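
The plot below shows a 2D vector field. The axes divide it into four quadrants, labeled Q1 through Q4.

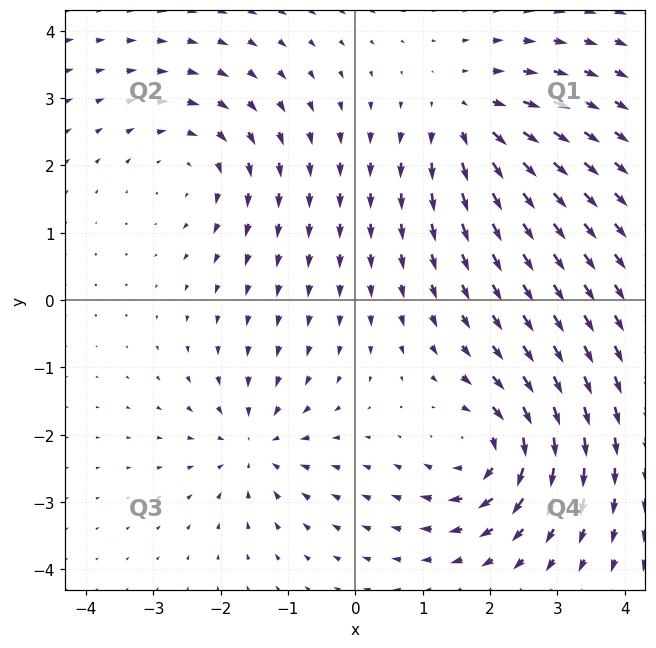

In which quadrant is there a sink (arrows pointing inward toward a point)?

Q3

The sink sits at approximately (-1.5, -2.2), which lies in quadrant Q3. The divergence there is about -5, negative as expected for a sink.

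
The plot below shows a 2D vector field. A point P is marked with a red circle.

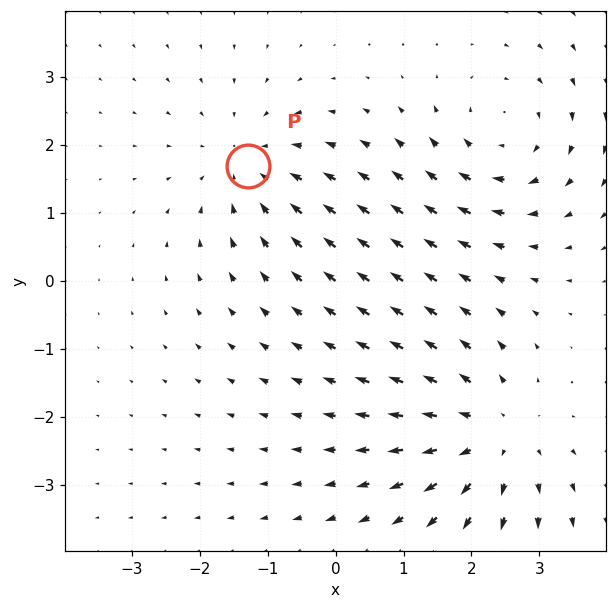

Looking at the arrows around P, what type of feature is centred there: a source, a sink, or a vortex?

At P (-1.3, 1.7) the arrows converge inward. Divergence about -3, curl ≈0 — negative divergence with near-zero curl is a sink.

sink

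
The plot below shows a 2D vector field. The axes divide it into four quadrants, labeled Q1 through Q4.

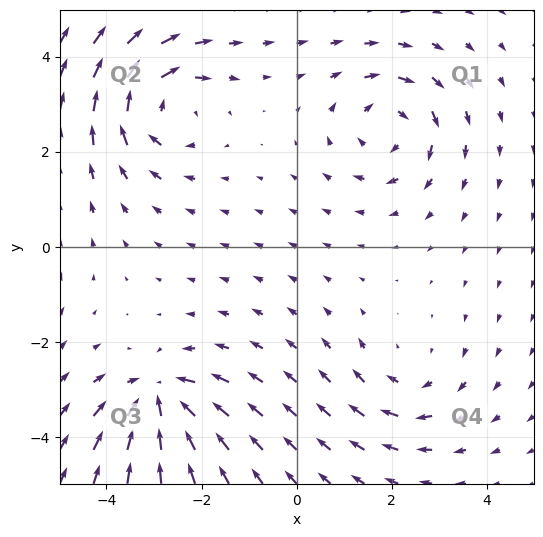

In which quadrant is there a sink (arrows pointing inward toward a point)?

The sink sits at approximately (-2.9, -3.2), which lies in quadrant Q3. The divergence there is about -6, negative as expected for a sink.

Q3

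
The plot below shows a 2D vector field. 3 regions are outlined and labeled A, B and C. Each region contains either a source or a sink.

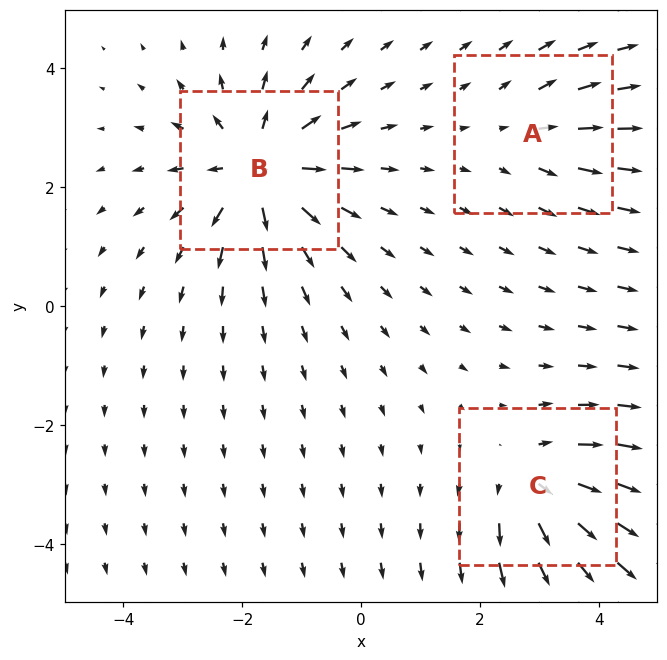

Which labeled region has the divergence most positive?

Divergence at each region's feature centre — A: about +2, B: about +5, C: about +4. Region B is most positive.

B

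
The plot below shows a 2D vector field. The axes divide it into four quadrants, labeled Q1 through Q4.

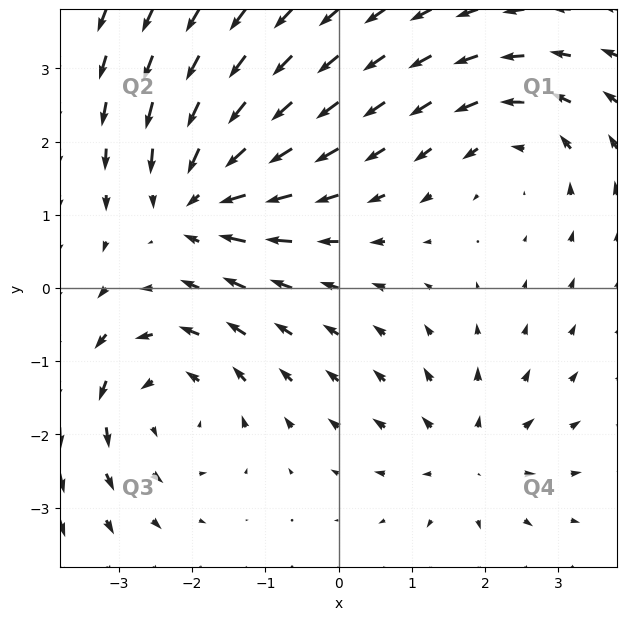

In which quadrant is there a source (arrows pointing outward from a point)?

The source sits at approximately (1.8, -2.3), which lies in quadrant Q4. The divergence there is about +3, positive as expected for a source.

Q4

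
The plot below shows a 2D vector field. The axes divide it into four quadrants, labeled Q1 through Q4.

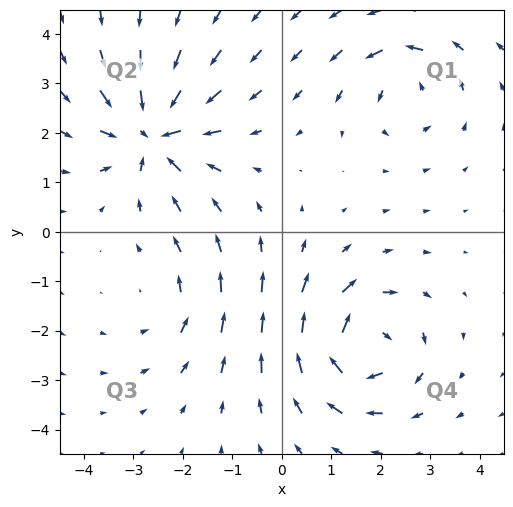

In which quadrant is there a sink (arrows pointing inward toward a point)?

The sink sits at approximately (-2.6, 2.0), which lies in quadrant Q2. The divergence there is about -6, negative as expected for a sink.

Q2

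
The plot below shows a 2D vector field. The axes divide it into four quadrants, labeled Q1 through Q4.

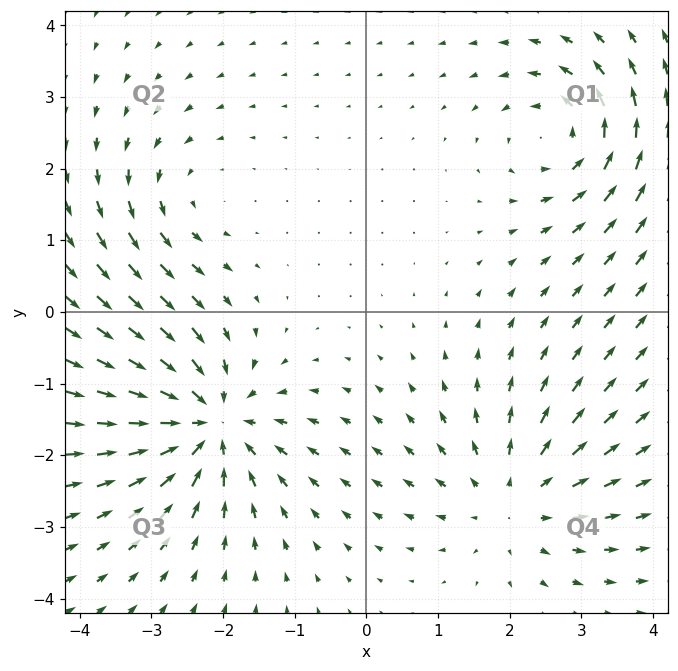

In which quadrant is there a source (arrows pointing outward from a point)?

The source sits at approximately (2.0, -2.6), which lies in quadrant Q4. The divergence there is about +4, positive as expected for a source.

Q4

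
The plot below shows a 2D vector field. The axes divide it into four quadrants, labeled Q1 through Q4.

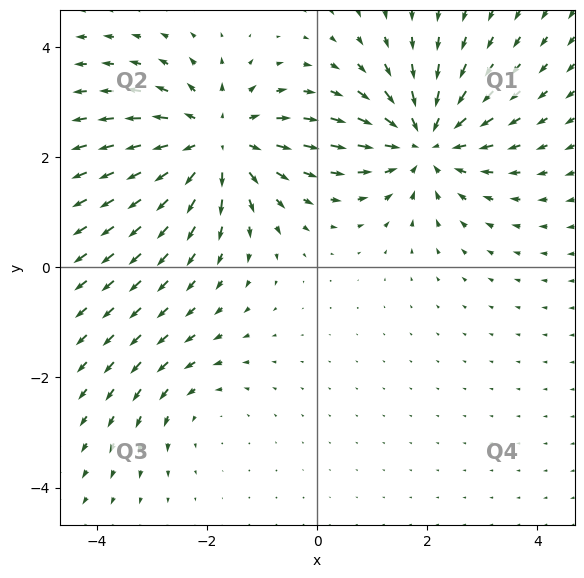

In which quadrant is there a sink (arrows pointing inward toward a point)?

Q1

The sink sits at approximately (1.9, 2.3), which lies in quadrant Q1. The divergence there is about -5, negative as expected for a sink.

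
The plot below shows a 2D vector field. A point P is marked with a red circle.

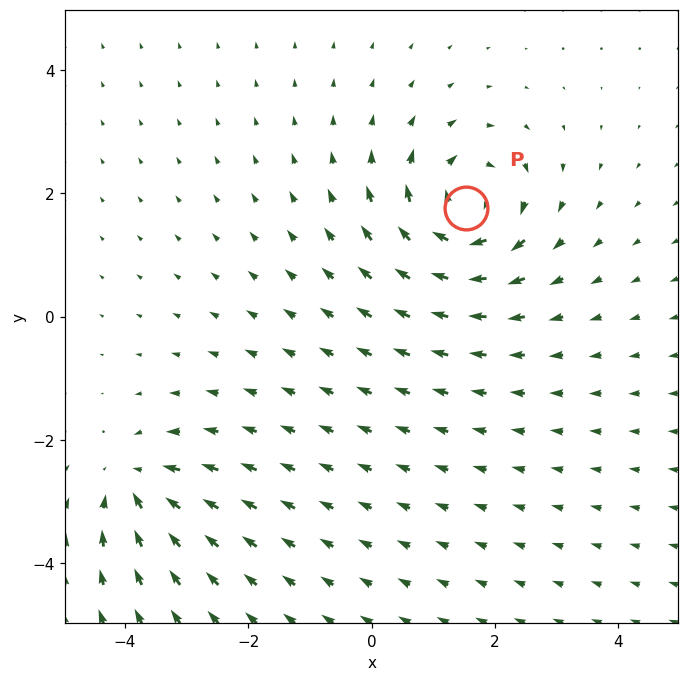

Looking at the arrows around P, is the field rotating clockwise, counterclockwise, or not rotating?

clockwise

Near P at (1.5, 1.8) the arrows circulate clockwise. The curl (z-component) there is about -6; negative curl means clockwise rotation.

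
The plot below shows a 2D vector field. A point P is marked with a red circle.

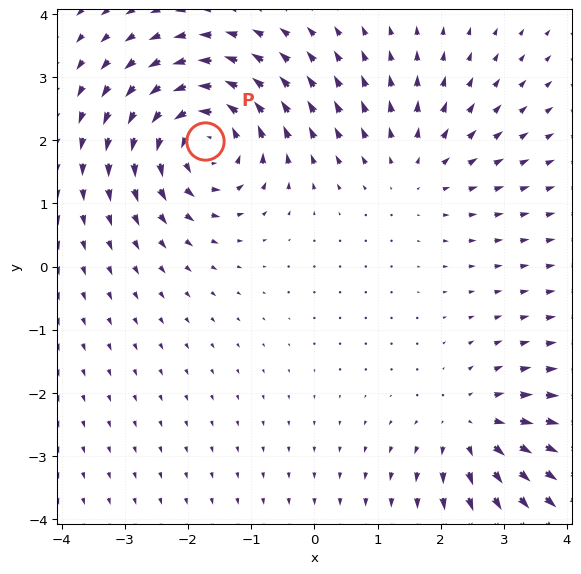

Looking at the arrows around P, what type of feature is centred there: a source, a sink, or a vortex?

vortex

At P (-1.7, 2.0) the arrows circulate counterclockwise. Divergence ≈0, curl about +7 — near-zero divergence with nonzero curl is a vortex.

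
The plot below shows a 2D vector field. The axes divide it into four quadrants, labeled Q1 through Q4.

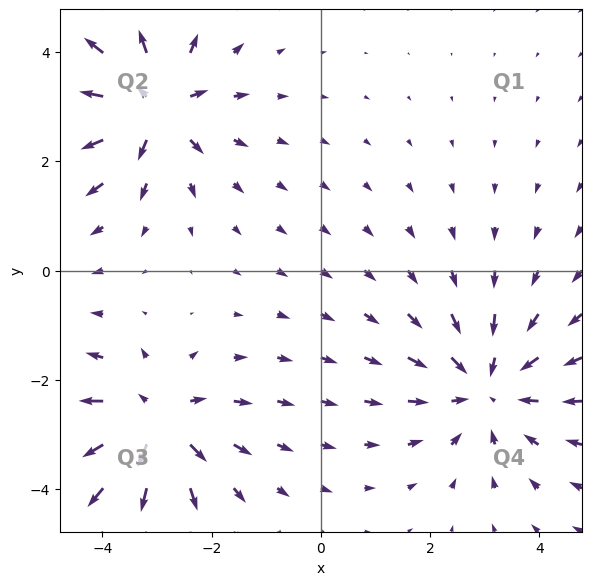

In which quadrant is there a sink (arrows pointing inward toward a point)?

The sink sits at approximately (3.0, -2.1), which lies in quadrant Q4. The divergence there is about -3, negative as expected for a sink.

Q4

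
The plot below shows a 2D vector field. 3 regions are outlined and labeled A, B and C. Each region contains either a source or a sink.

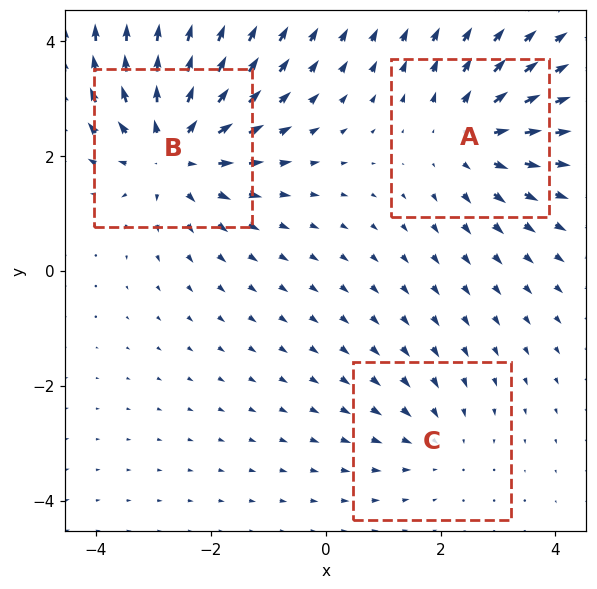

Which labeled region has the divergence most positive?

Divergence at each region's feature centre — A: about +3, B: about +4, C: about -2. Region B is most positive.

B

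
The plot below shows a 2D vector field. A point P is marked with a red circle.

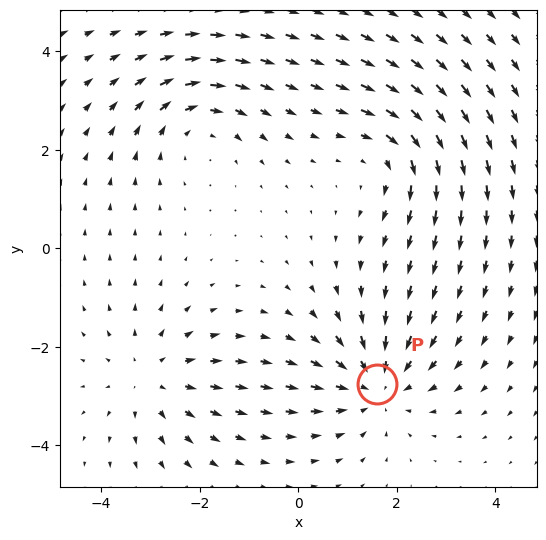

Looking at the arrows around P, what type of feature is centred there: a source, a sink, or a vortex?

At P (1.6, -2.8) the arrows converge inward. Divergence about -3, curl ≈0 — negative divergence with near-zero curl is a sink.

sink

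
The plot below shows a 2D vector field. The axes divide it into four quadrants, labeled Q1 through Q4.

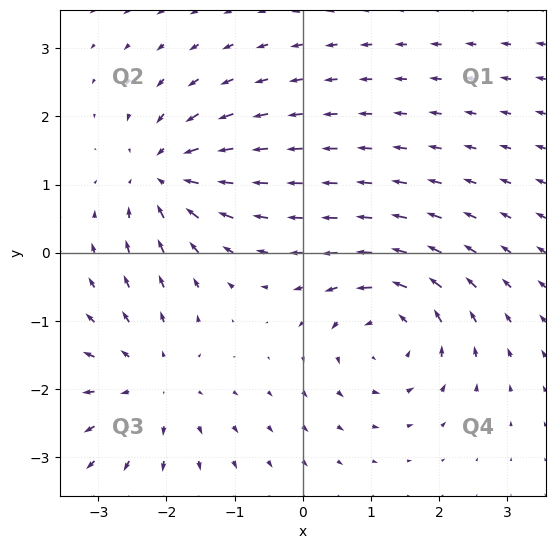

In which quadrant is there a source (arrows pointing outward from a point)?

The source sits at approximately (-2.2, -1.9), which lies in quadrant Q3. The divergence there is about +4, positive as expected for a source.

Q3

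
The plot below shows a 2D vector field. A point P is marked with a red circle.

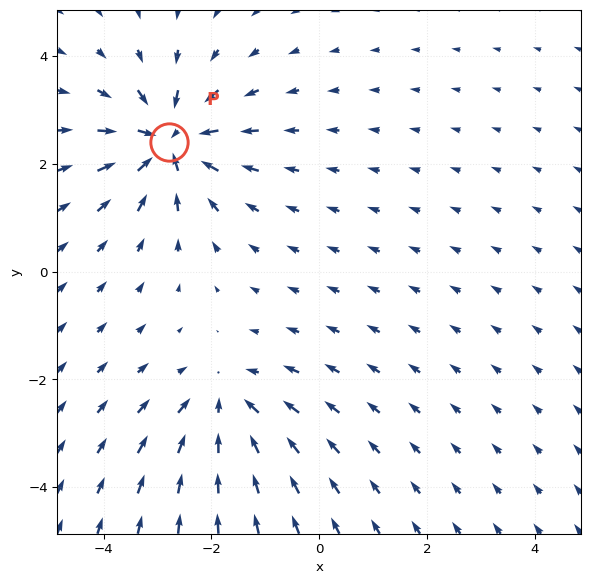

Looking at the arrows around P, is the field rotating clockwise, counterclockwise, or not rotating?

Near P at (-2.8, 2.4) the arrows show no circulation. The curl there is ≈0.

not rotating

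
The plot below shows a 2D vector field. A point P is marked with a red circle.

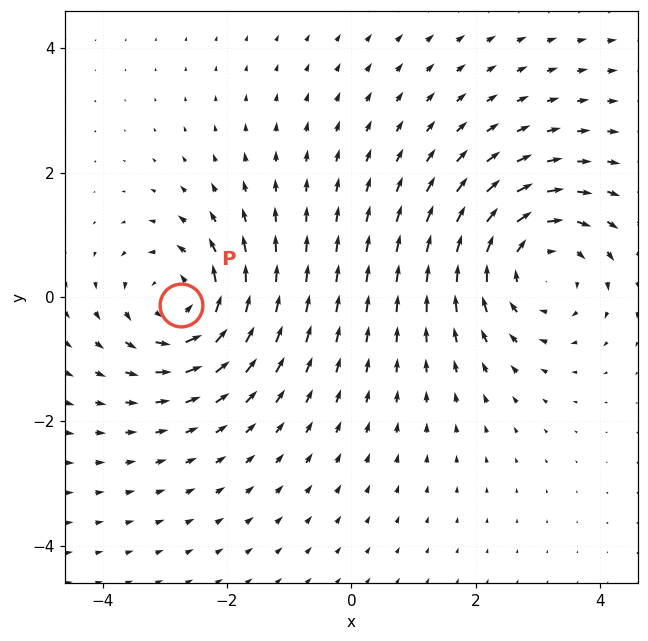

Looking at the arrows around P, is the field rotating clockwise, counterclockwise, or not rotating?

Near P at (-2.7, -0.1) the arrows circulate counterclockwise. The curl (z-component) there is about +4; positive curl means counterclockwise rotation.

counterclockwise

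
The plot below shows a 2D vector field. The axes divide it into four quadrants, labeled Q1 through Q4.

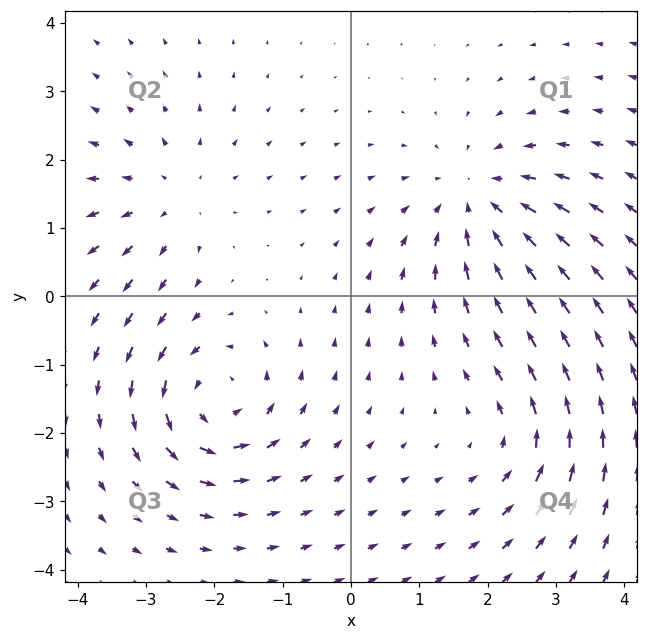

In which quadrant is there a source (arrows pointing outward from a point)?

The source sits at approximately (-2.6, 1.5), which lies in quadrant Q2. The divergence there is about +3, positive as expected for a source.

Q2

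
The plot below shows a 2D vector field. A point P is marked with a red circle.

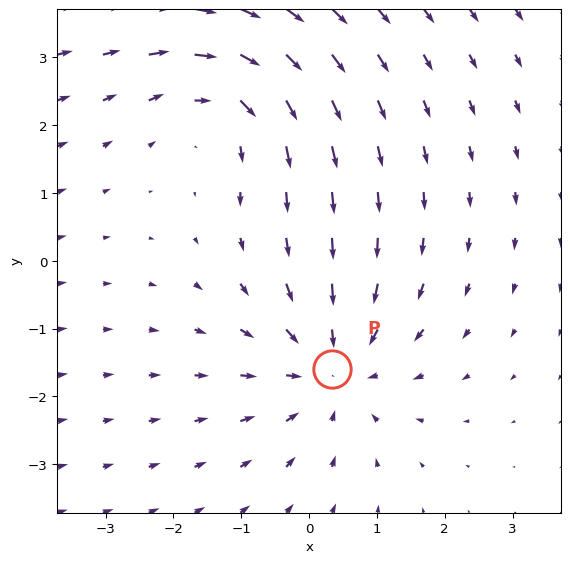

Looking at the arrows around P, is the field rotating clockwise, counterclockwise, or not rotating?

not rotating

Near P at (0.3, -1.6) the arrows show no circulation. The curl there is ≈0.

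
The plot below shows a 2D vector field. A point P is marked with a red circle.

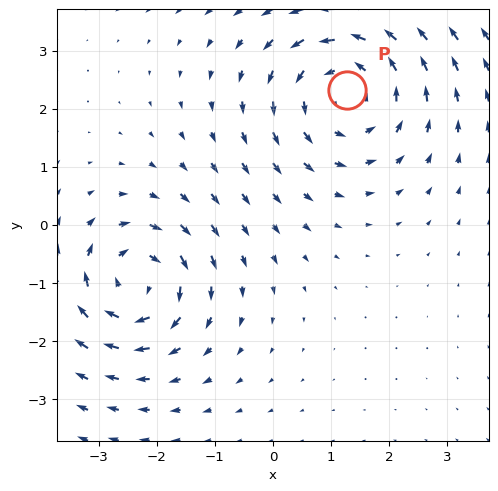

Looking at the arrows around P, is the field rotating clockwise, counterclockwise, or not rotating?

Near P at (1.3, 2.3) the arrows circulate counterclockwise. The curl (z-component) there is about +4; positive curl means counterclockwise rotation.

counterclockwise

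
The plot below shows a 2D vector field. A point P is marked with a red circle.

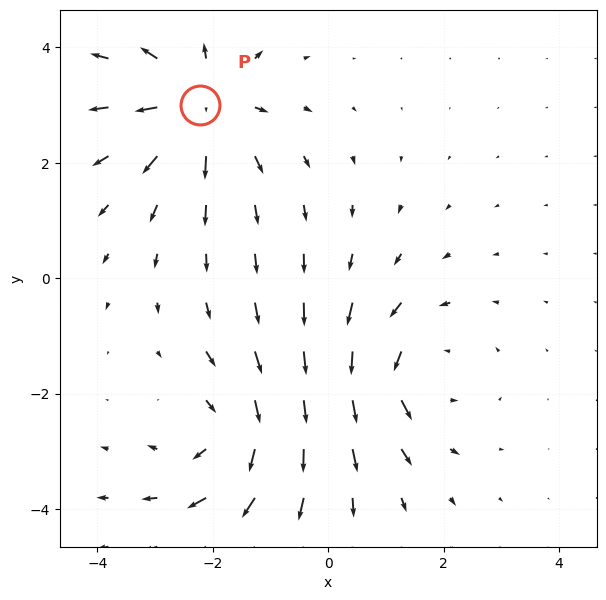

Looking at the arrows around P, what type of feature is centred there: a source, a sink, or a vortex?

At P (-2.2, 3.0) the arrows spread outward. Divergence about +4, curl ≈0 — positive divergence with near-zero curl is a source.

source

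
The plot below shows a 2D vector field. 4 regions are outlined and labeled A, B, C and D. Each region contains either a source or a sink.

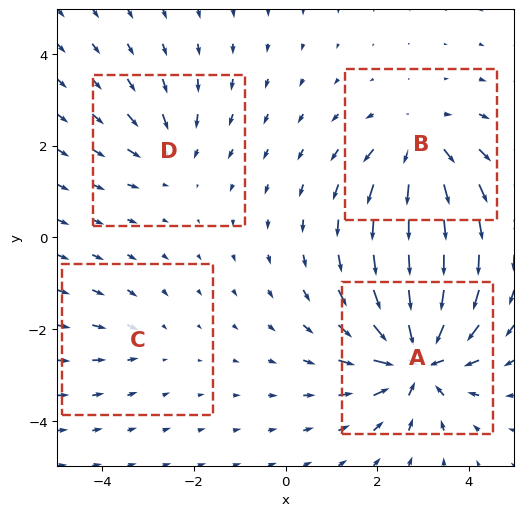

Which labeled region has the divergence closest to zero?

C

Divergence at each region's feature centre — A: about -8, B: about +5, C: about -2, D: about -3. Region C is closest to zero.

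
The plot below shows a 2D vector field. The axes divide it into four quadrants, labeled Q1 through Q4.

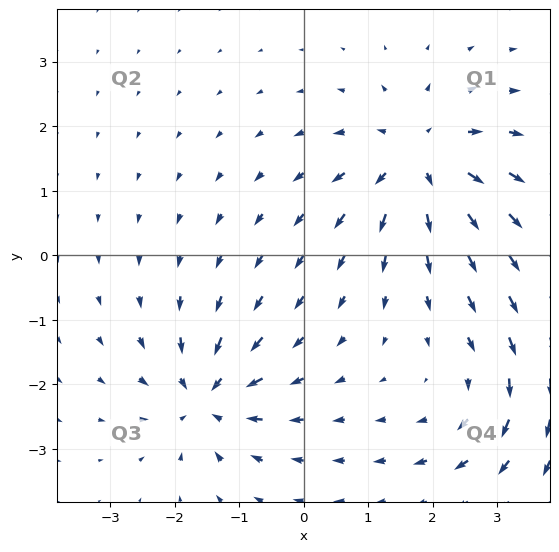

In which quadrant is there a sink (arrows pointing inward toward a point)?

Q3

The sink sits at approximately (-1.5, -2.2), which lies in quadrant Q3. The divergence there is about -6, negative as expected for a sink.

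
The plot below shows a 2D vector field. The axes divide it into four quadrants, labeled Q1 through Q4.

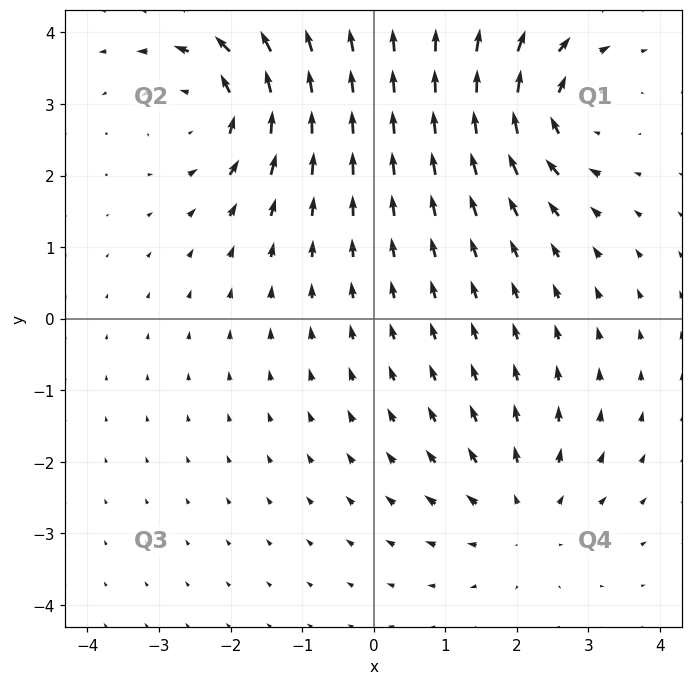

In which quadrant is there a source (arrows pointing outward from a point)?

Q4

The source sits at approximately (2.1, -2.7), which lies in quadrant Q4. The divergence there is about +3, positive as expected for a source.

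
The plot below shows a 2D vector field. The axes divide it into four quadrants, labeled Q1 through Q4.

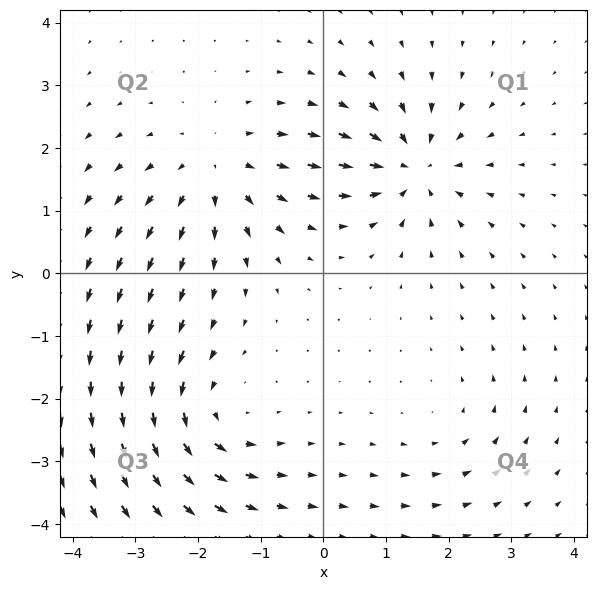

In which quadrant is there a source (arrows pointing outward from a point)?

The source sits at approximately (-1.7, 1.7), which lies in quadrant Q2. The divergence there is about +4, positive as expected for a source.

Q2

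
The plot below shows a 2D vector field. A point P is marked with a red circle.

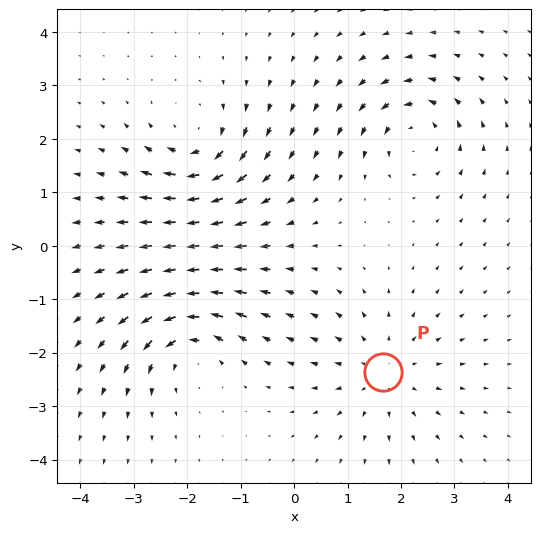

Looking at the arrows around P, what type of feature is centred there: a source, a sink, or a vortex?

At P (1.7, -2.4) the arrows spread outward. Divergence about +4, curl ≈0 — positive divergence with near-zero curl is a source.

source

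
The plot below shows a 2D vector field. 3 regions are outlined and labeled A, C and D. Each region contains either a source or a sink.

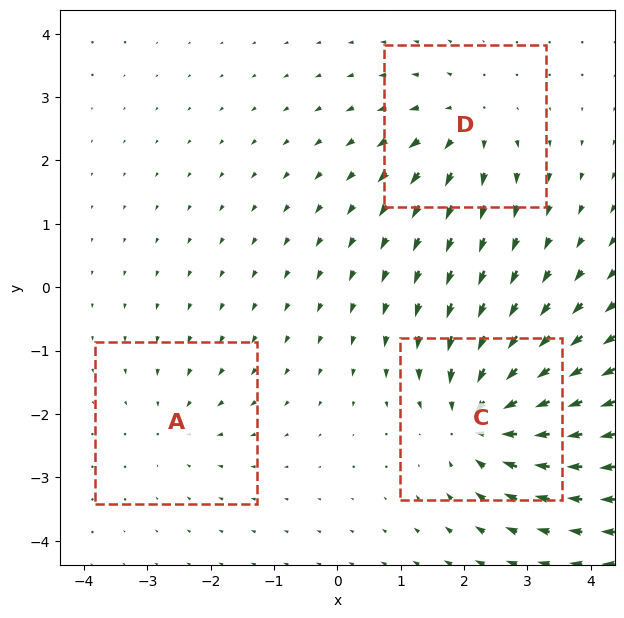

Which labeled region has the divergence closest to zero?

A

Divergence at each region's feature centre — A: about -2, C: about -6, D: about +4. Region A is closest to zero.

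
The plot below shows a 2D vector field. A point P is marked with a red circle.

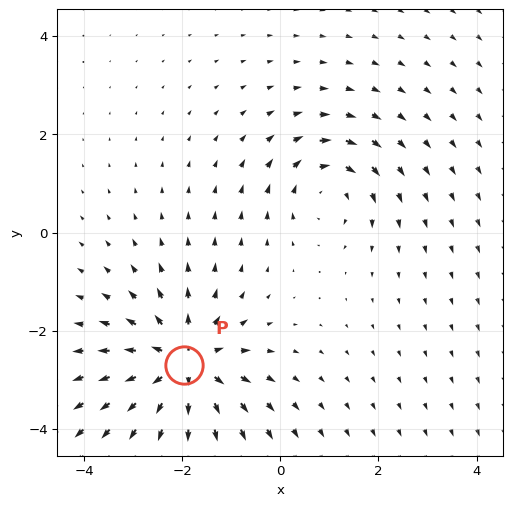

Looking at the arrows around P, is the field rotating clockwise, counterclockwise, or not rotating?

Near P at (-2.0, -2.7) the arrows show no circulation. The curl there is ≈0.

not rotating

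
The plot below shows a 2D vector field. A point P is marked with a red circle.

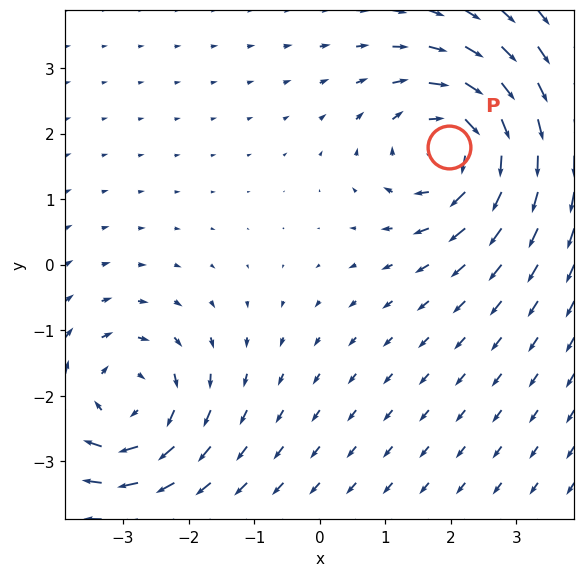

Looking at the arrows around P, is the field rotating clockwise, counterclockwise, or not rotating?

Near P at (2.0, 1.8) the arrows circulate clockwise. The curl (z-component) there is about -4; negative curl means clockwise rotation.

clockwise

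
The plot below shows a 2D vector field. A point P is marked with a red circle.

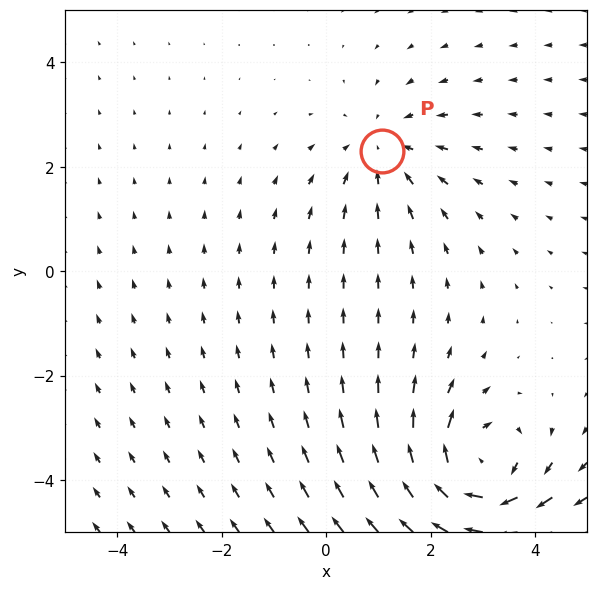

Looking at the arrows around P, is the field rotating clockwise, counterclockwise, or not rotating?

Near P at (1.1, 2.3) the arrows show no circulation. The curl there is ≈0.

not rotating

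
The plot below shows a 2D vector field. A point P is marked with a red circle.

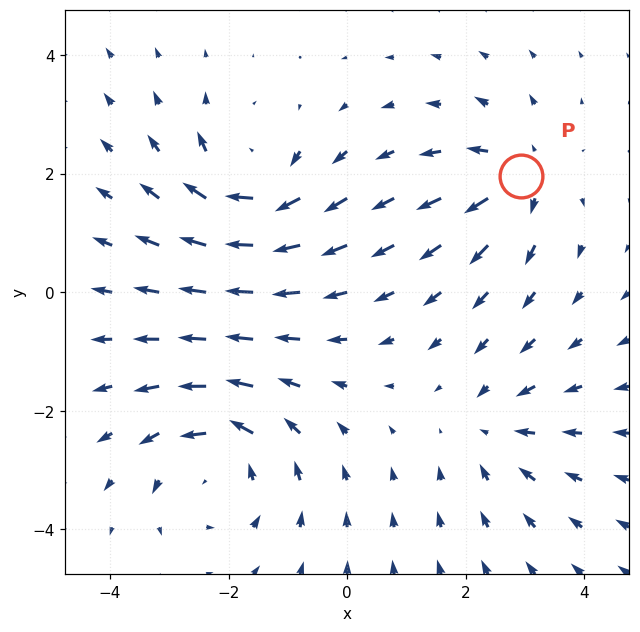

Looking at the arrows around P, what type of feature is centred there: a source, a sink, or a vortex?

At P (2.9, 2.0) the arrows spread outward. Divergence about +5, curl ≈0 — positive divergence with near-zero curl is a source.

source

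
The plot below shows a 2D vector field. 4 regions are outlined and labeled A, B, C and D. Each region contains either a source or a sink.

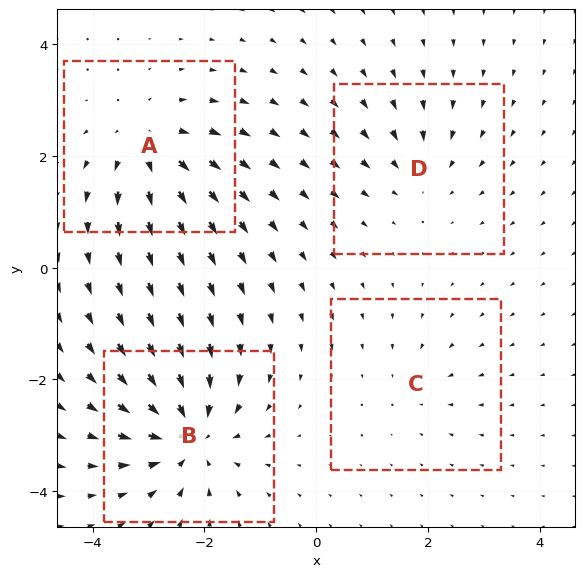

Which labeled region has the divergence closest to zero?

C

Divergence at each region's feature centre — A: about +5, B: about -7, C: about -2, D: about -3. Region C is closest to zero.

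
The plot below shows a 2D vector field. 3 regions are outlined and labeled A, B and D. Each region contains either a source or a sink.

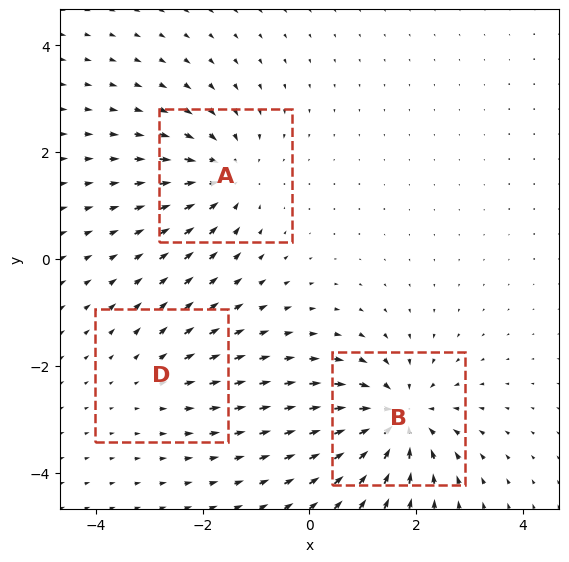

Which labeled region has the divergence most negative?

Divergence at each region's feature centre — A: about -4, B: about -5, D: about +2. Region B is most negative.

B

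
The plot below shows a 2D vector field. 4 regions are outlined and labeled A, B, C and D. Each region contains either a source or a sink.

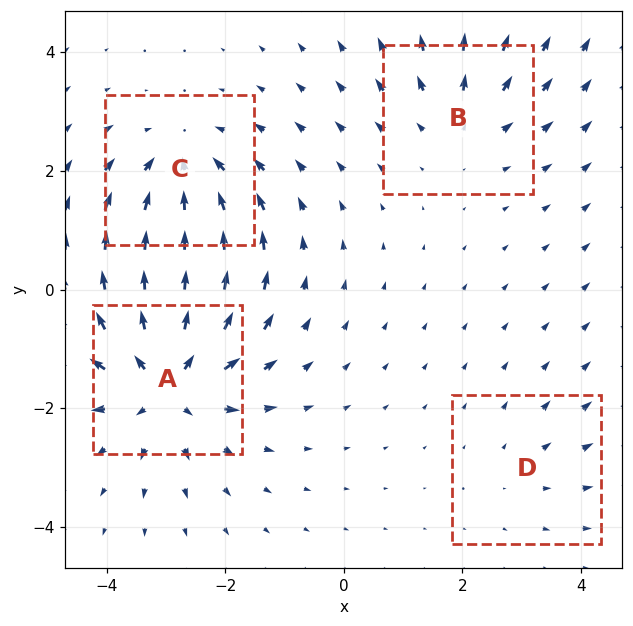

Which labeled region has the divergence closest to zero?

D

Divergence at each region's feature centre — A: about +6, B: about +3, C: about -4, D: about +2. Region D is closest to zero.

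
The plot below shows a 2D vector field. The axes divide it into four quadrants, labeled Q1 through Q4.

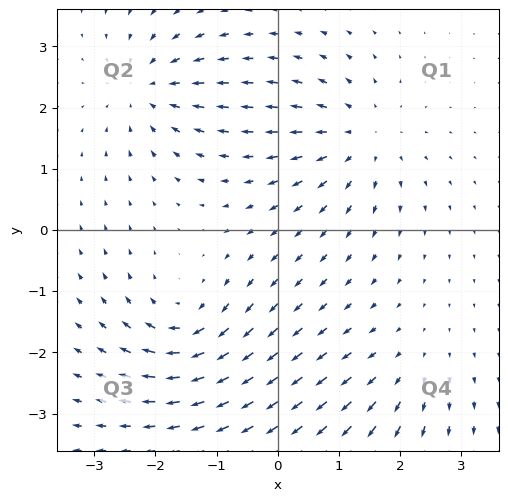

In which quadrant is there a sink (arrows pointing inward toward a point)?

Q2

The sink sits at approximately (-2.1, 2.3), which lies in quadrant Q2. The divergence there is about -5, negative as expected for a sink.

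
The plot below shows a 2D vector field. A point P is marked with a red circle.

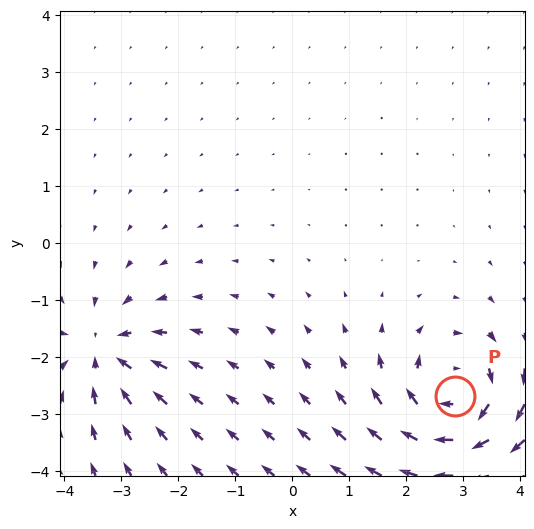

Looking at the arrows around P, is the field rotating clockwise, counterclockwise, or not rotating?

Near P at (2.9, -2.7) the arrows circulate clockwise. The curl (z-component) there is about -6; negative curl means clockwise rotation.

clockwise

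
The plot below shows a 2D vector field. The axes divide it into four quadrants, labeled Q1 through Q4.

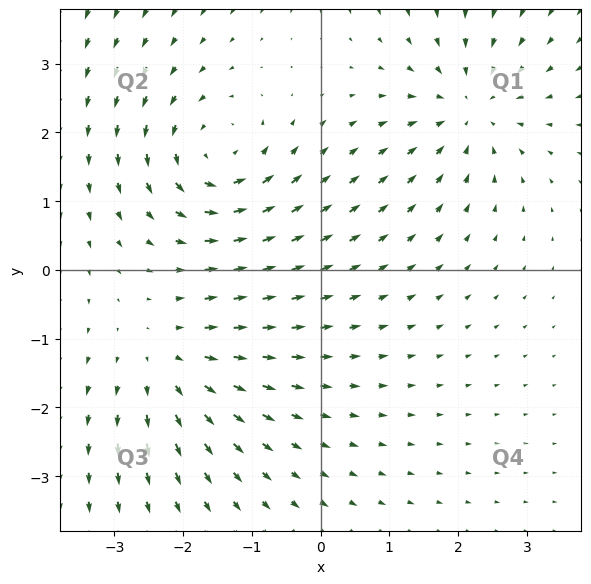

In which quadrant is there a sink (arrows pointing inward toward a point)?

Q1

The sink sits at approximately (2.2, 2.3), which lies in quadrant Q1. The divergence there is about -4, negative as expected for a sink.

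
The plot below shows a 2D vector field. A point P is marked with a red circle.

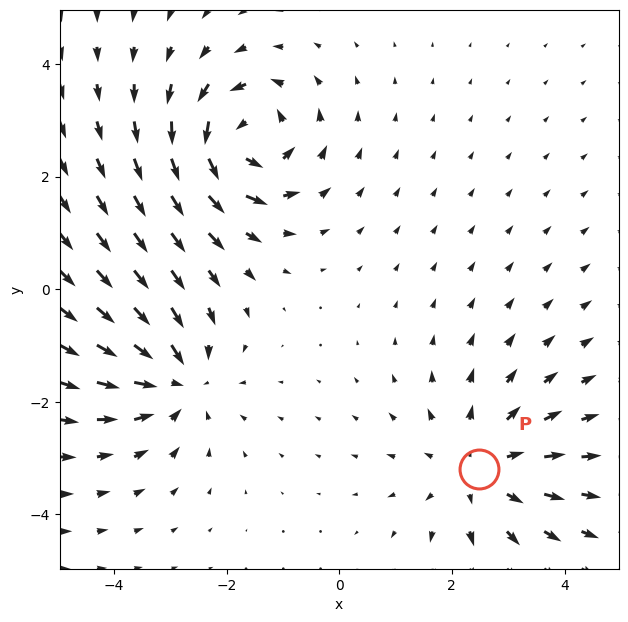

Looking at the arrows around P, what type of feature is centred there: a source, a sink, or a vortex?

source

At P (2.5, -3.2) the arrows spread outward. Divergence about +4, curl ≈0 — positive divergence with near-zero curl is a source.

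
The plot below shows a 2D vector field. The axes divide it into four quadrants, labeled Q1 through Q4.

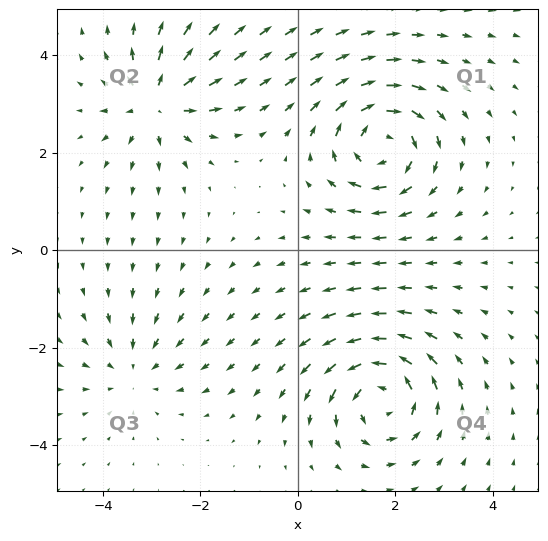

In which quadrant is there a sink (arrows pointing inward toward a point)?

Q3

The sink sits at approximately (-3.4, -2.5), which lies in quadrant Q3. The divergence there is about -3, negative as expected for a sink.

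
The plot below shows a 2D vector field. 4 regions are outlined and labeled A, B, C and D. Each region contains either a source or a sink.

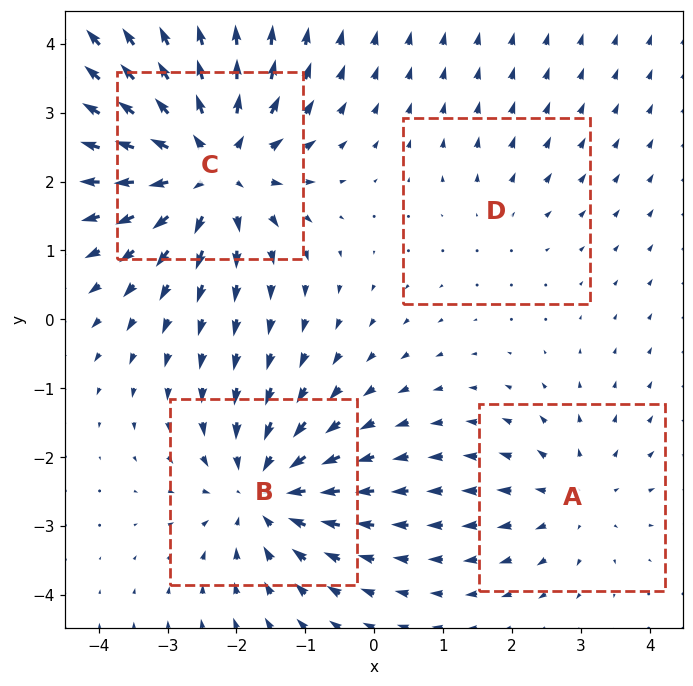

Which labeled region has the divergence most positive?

Divergence at each region's feature centre — A: about +3, B: about -5, C: about +7, D: about +2. Region C is most positive.

C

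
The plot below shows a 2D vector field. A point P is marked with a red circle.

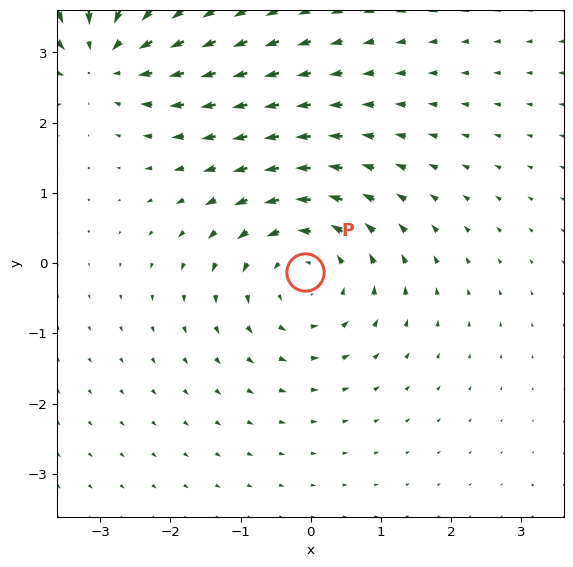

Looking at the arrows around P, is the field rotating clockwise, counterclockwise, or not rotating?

Near P at (-0.1, -0.1) the arrows circulate counterclockwise. The curl (z-component) there is about +3; positive curl means counterclockwise rotation.

counterclockwise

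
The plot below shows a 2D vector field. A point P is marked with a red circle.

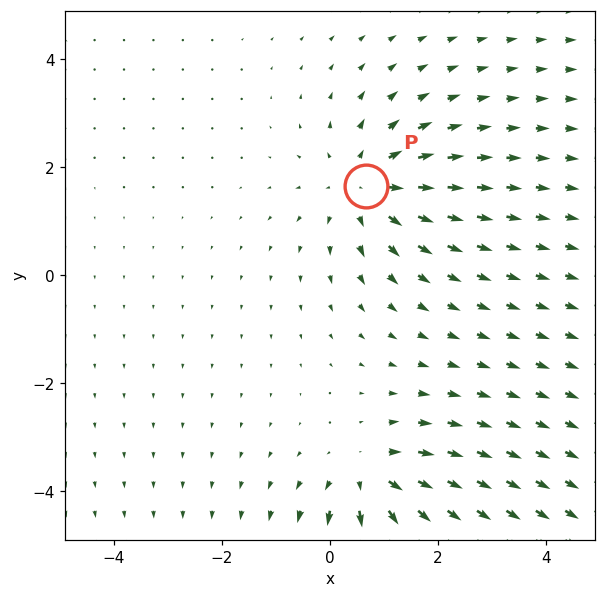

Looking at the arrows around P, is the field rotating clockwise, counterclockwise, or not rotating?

Near P at (0.7, 1.7) the arrows show no circulation. The curl there is ≈0.

not rotating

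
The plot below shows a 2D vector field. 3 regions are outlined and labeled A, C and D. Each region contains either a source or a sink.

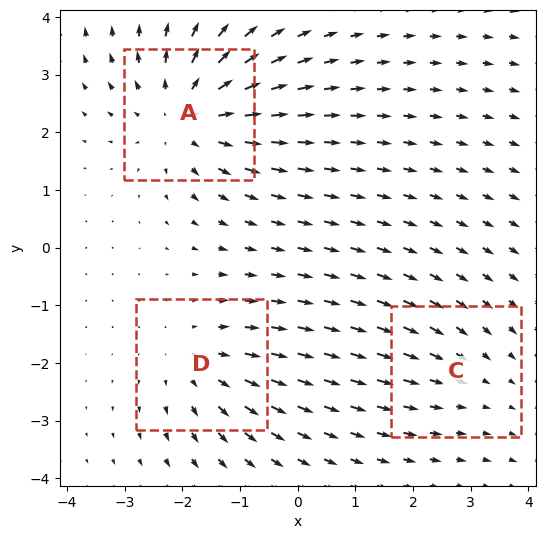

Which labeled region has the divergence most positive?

A

Divergence at each region's feature centre — A: about +4, C: about -2, D: about +3. Region A is most positive.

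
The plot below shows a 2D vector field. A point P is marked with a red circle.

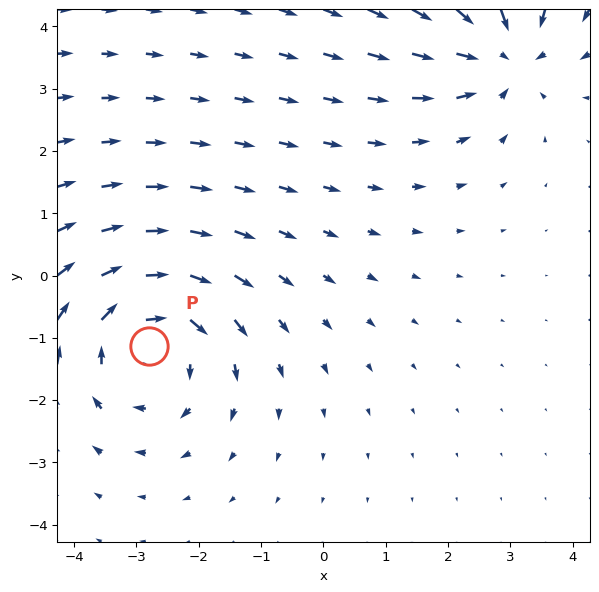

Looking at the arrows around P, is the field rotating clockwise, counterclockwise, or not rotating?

clockwise

Near P at (-2.8, -1.1) the arrows circulate clockwise. The curl (z-component) there is about -4; negative curl means clockwise rotation.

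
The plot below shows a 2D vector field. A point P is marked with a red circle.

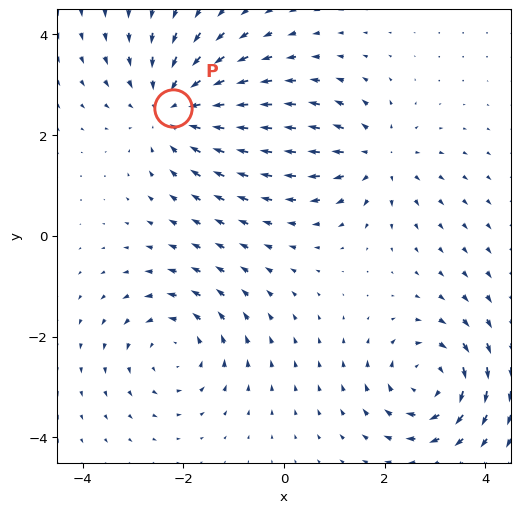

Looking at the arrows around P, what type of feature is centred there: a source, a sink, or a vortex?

At P (-2.2, 2.5) the arrows converge inward. Divergence about -4, curl ≈0 — negative divergence with near-zero curl is a sink.

sink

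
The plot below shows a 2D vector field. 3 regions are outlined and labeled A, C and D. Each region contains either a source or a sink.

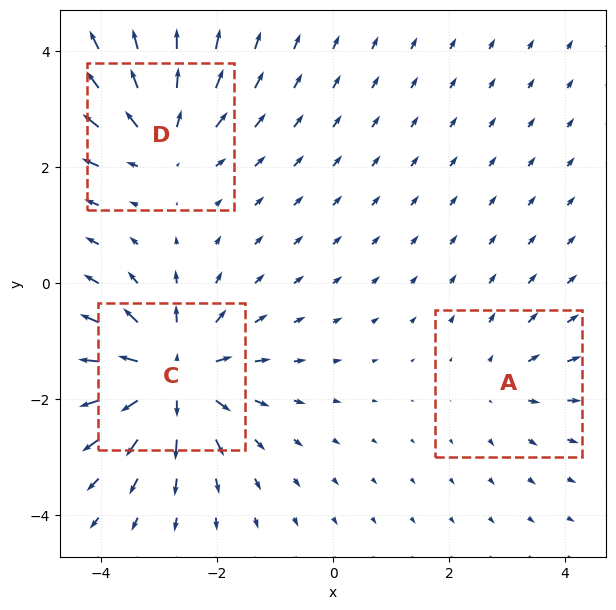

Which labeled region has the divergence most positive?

C

Divergence at each region's feature centre — A: about +2, C: about +6, D: about +4. Region C is most positive.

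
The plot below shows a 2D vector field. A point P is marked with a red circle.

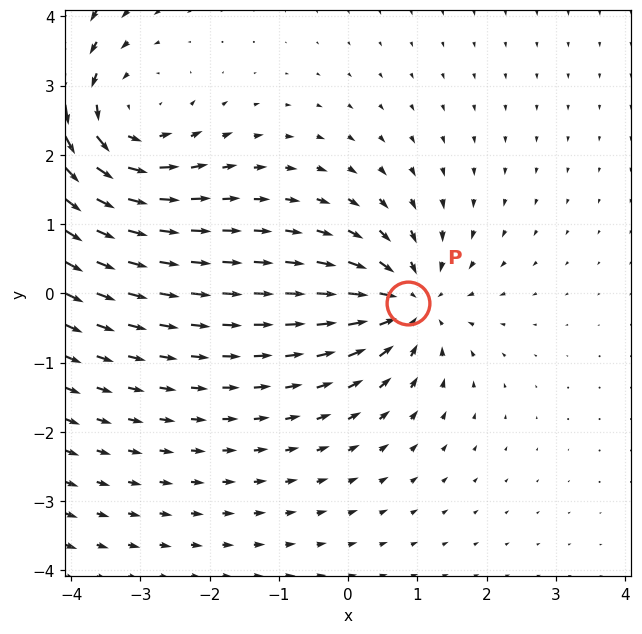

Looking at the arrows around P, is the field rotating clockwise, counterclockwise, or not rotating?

Near P at (0.9, -0.1) the arrows show no circulation. The curl there is ≈0.

not rotating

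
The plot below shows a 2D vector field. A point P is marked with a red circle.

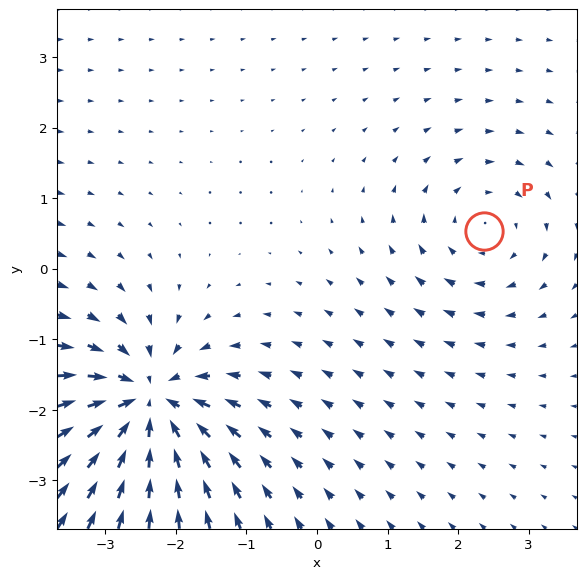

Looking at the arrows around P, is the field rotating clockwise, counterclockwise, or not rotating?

clockwise

Near P at (2.4, 0.5) the arrows circulate clockwise. The curl (z-component) there is about -3; negative curl means clockwise rotation.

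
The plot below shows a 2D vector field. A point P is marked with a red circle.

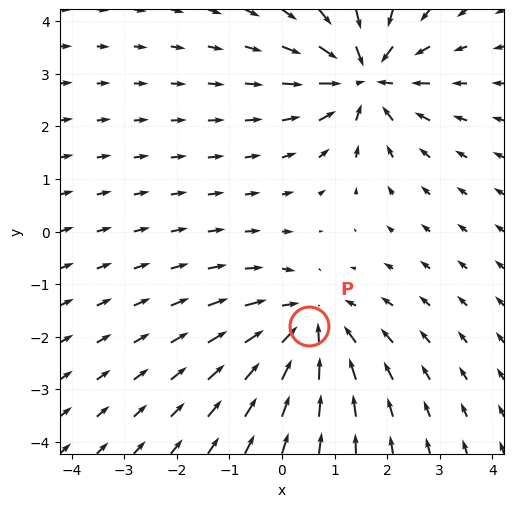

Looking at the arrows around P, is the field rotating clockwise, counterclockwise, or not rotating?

not rotating

Near P at (0.5, -1.8) the arrows show no circulation. The curl there is ≈0.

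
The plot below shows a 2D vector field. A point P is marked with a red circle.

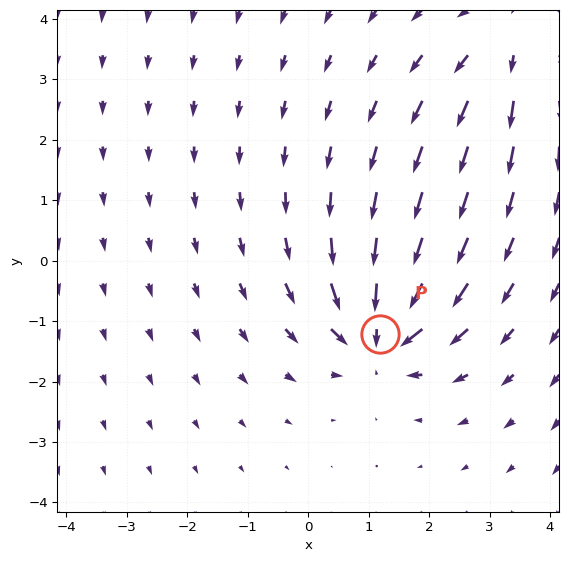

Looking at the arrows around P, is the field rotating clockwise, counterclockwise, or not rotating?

not rotating

Near P at (1.2, -1.2) the arrows show no circulation. The curl there is ≈0.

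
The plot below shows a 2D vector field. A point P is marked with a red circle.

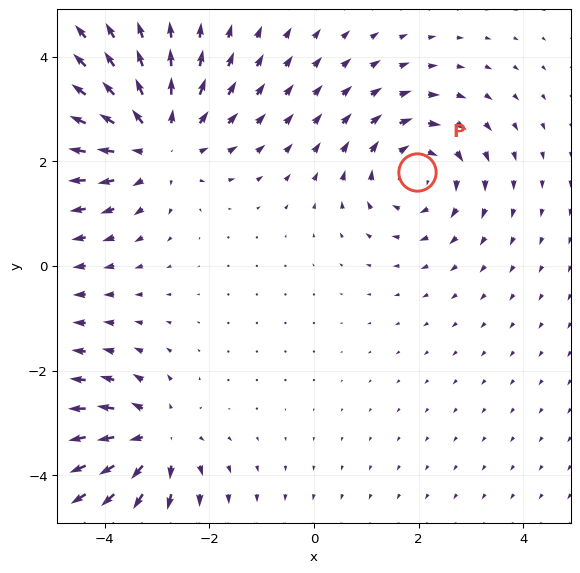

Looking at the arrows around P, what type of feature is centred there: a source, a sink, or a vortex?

vortex

At P (2.0, 1.8) the arrows circulate clockwise. Divergence ≈0, curl about -4 — near-zero divergence with nonzero curl is a vortex.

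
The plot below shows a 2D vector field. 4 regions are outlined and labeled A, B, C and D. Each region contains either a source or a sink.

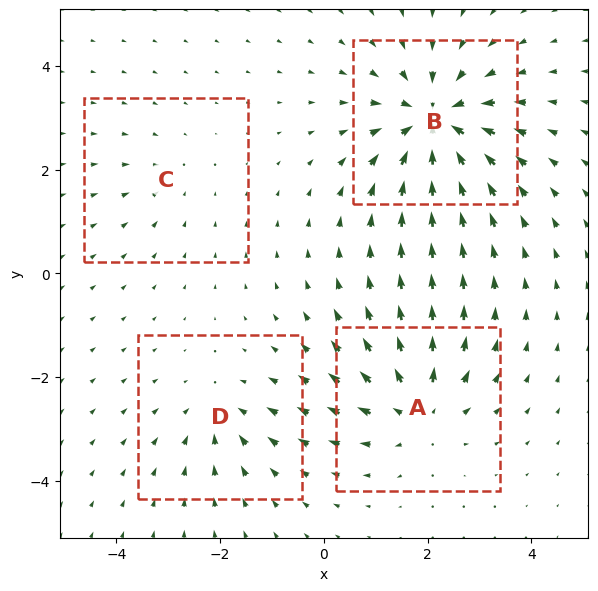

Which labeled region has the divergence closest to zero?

C

Divergence at each region's feature centre — A: about +5, B: about -7, C: about -2, D: about -3. Region C is closest to zero.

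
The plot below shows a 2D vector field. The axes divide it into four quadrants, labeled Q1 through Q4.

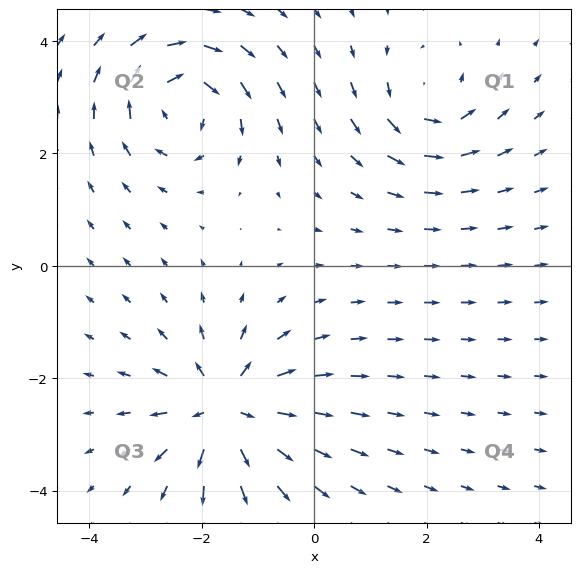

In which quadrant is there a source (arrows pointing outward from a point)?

The source sits at approximately (-1.6, -2.6), which lies in quadrant Q3. The divergence there is about +6, positive as expected for a source.

Q3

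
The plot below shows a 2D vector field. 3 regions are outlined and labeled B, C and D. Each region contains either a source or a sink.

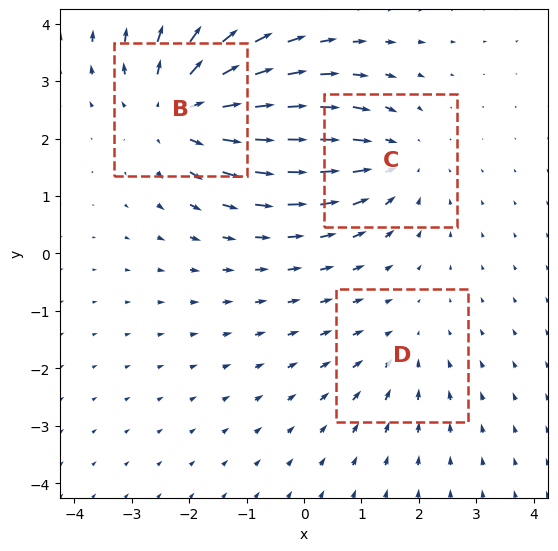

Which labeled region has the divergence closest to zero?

D

Divergence at each region's feature centre — B: about +4, C: about -3, D: about -2. Region D is closest to zero.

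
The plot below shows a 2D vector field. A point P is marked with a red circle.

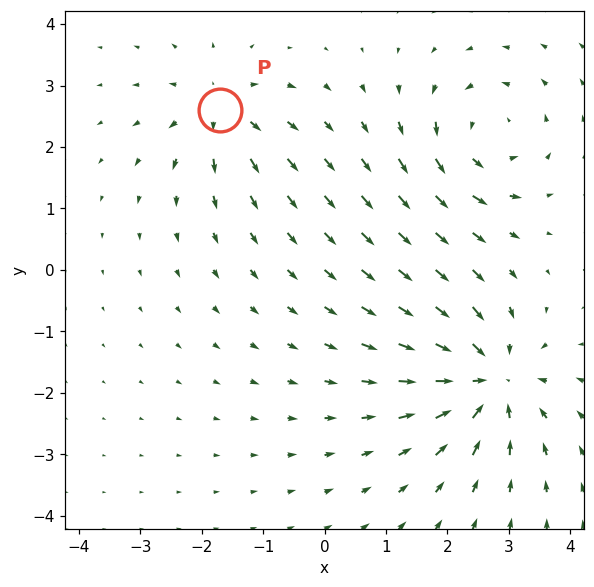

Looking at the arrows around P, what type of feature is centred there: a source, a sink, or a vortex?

source

At P (-1.7, 2.6) the arrows spread outward. Divergence about +4, curl ≈0 — positive divergence with near-zero curl is a source.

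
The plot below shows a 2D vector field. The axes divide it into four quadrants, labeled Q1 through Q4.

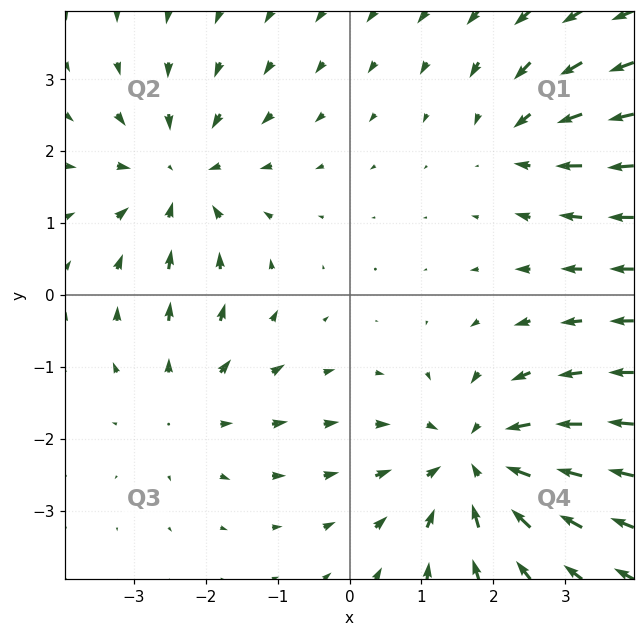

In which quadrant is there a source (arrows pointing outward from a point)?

Q3

The source sits at approximately (-2.3, -1.5), which lies in quadrant Q3. The divergence there is about +2, positive as expected for a source.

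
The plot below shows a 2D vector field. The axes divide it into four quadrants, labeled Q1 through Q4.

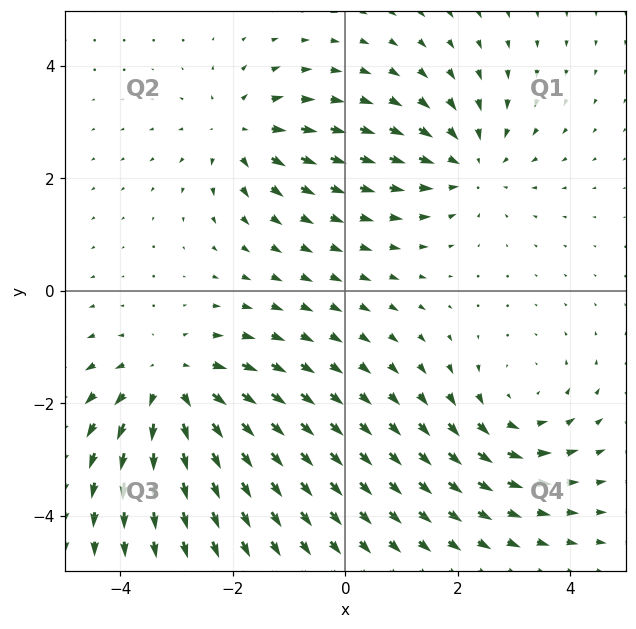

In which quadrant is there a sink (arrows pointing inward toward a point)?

Q1

The sink sits at approximately (2.2, 2.2), which lies in quadrant Q1. The divergence there is about -3, negative as expected for a sink.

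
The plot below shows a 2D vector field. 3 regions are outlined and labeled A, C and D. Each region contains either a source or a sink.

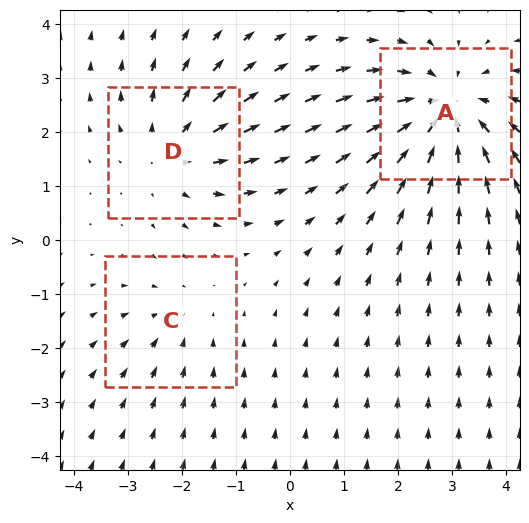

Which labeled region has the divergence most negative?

A

Divergence at each region's feature centre — A: about -4, C: about -2, D: about +3. Region A is most negative.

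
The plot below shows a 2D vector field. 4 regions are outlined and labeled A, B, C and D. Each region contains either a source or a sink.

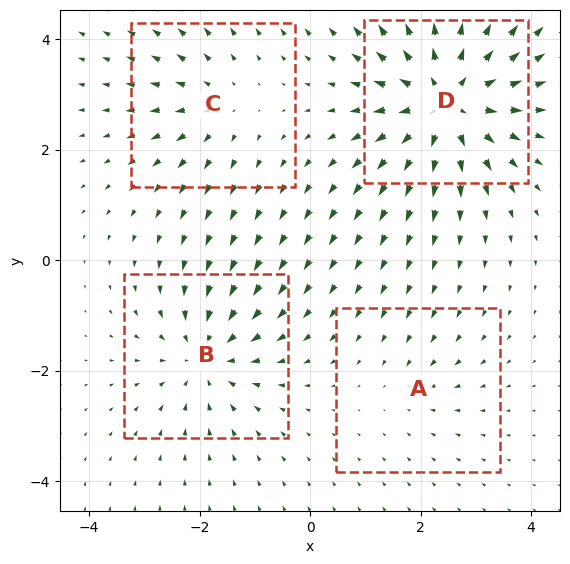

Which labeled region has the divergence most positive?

D

Divergence at each region's feature centre — A: about -2, B: about -5, C: about +3, D: about +7. Region D is most positive.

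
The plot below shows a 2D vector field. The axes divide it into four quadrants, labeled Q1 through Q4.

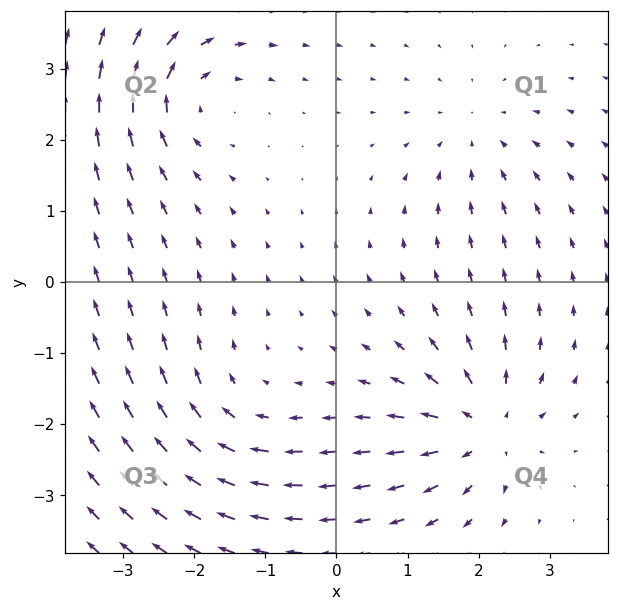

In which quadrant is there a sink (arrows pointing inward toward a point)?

Q1

The sink sits at approximately (2.0, 2.0), which lies in quadrant Q1. The divergence there is about -3, negative as expected for a sink.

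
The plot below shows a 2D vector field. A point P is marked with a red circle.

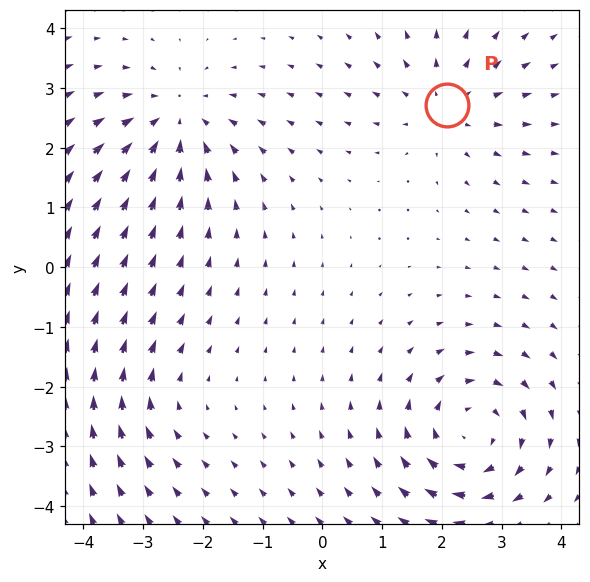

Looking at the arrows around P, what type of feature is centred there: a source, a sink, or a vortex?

At P (2.1, 2.7) the arrows spread outward. Divergence about +3, curl ≈0 — positive divergence with near-zero curl is a source.

source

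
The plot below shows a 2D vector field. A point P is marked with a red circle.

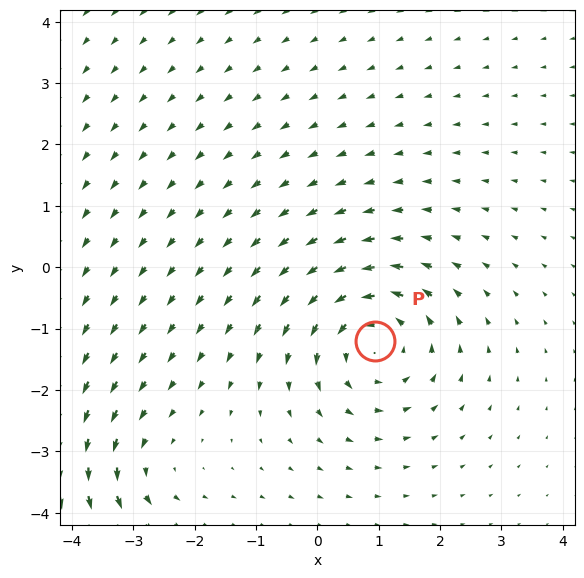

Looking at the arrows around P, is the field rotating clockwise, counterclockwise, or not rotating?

counterclockwise

Near P at (0.9, -1.2) the arrows circulate counterclockwise. The curl (z-component) there is about +5; positive curl means counterclockwise rotation.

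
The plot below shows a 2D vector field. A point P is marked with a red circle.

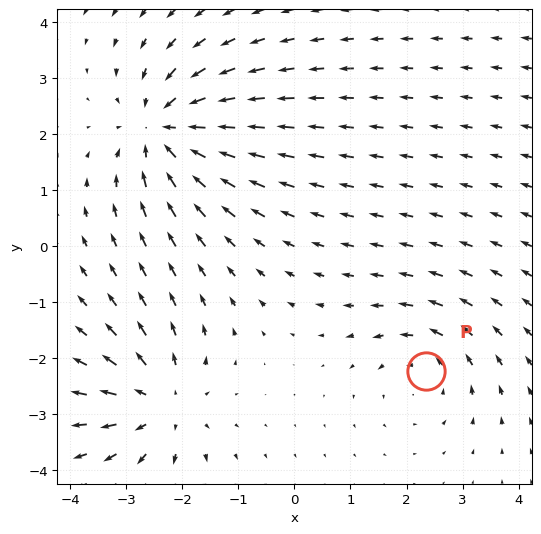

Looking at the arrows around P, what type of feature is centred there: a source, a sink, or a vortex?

vortex

At P (2.3, -2.2) the arrows circulate counterclockwise. Divergence ≈0, curl about +3 — near-zero divergence with nonzero curl is a vortex.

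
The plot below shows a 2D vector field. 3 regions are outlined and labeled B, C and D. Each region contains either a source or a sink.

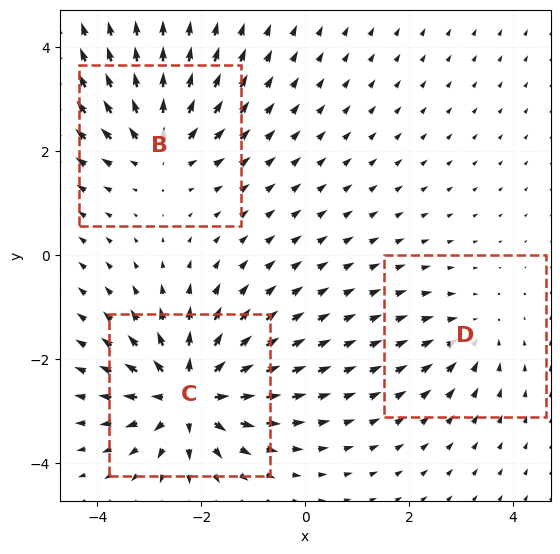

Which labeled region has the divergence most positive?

C

Divergence at each region's feature centre — B: about +4, C: about +6, D: about -2. Region C is most positive.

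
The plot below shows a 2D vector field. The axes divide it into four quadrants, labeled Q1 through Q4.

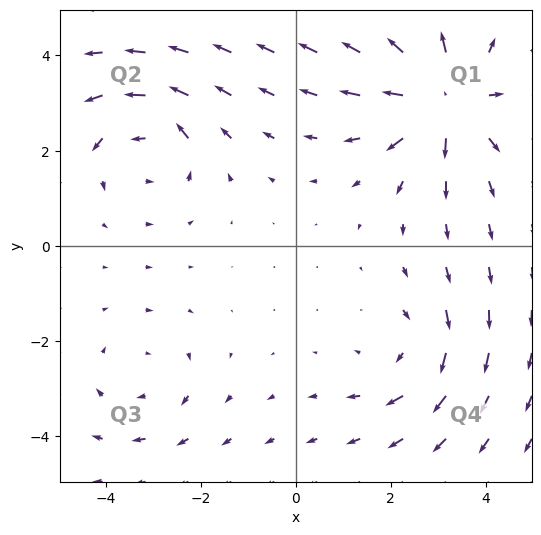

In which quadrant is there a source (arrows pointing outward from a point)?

Q1

The source sits at approximately (3.1, 3.1), which lies in quadrant Q1. The divergence there is about +5, positive as expected for a source.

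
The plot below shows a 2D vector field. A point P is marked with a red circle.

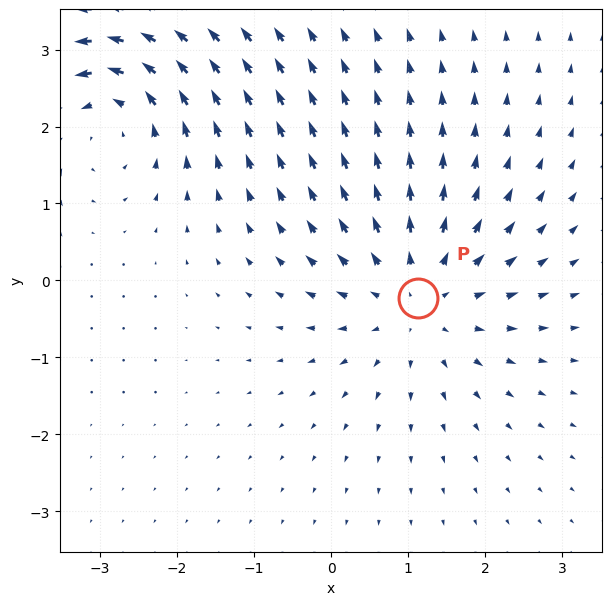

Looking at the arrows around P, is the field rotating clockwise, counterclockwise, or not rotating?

not rotating

Near P at (1.1, -0.2) the arrows show no circulation. The curl there is ≈0.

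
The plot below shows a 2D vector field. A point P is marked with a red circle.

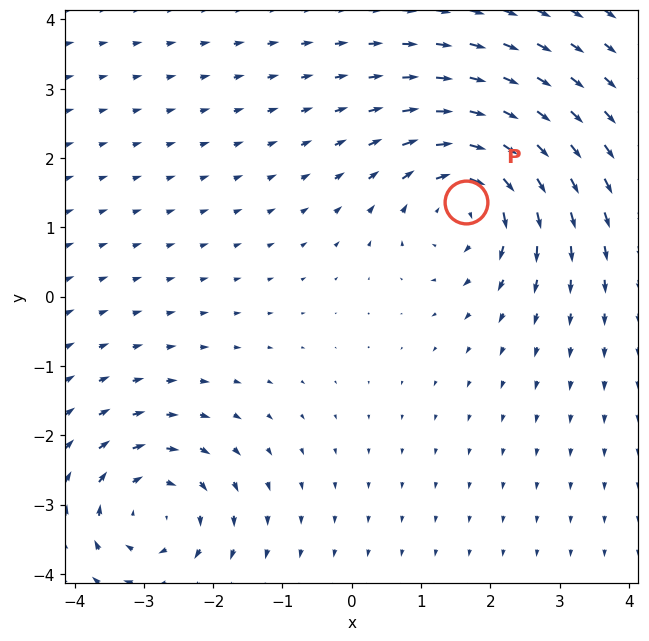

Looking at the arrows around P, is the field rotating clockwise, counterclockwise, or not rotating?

Near P at (1.6, 1.4) the arrows circulate clockwise. The curl (z-component) there is about -4; negative curl means clockwise rotation.

clockwise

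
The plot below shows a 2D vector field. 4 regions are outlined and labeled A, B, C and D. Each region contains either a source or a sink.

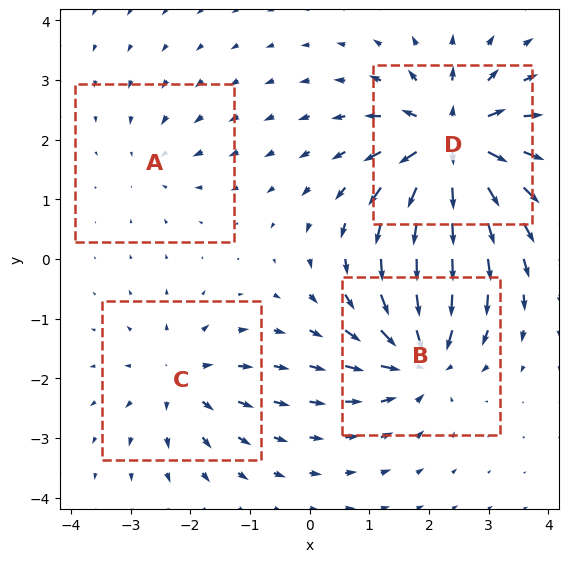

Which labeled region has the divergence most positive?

Divergence at each region's feature centre — A: about -2, B: about -6, C: about +4, D: about +8. Region D is most positive.

D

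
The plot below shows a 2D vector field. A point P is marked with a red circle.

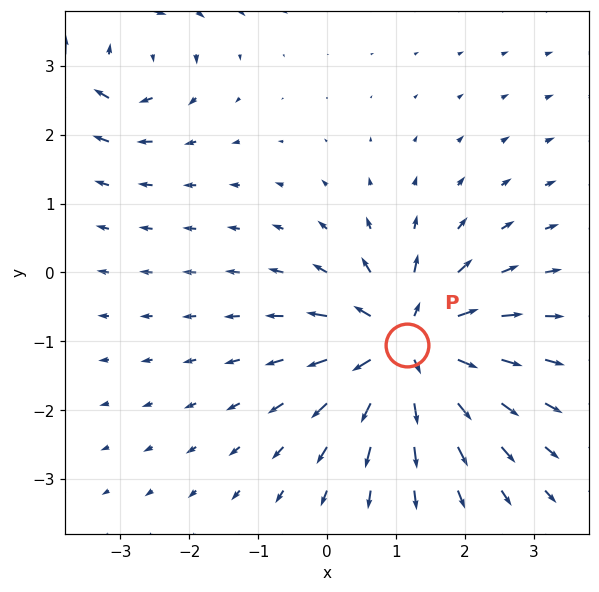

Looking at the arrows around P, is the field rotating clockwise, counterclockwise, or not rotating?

Near P at (1.2, -1.1) the arrows show no circulation. The curl there is ≈0.

not rotating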